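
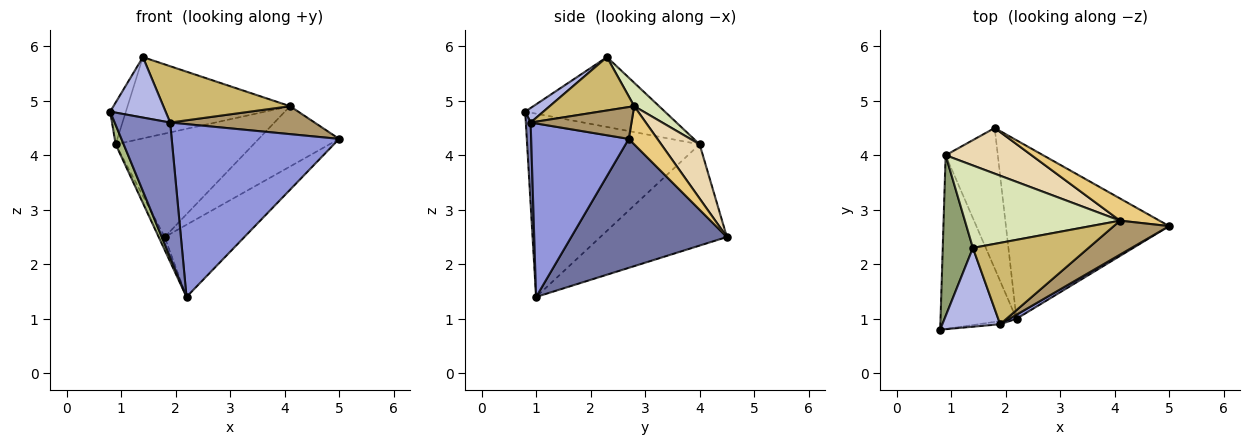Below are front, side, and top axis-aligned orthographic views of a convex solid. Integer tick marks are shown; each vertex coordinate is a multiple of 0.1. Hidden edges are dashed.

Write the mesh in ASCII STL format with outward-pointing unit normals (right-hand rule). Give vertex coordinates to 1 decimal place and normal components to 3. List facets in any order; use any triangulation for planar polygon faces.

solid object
 facet normal 0.591 0.303 -0.748
  outer loop
   vertex 2.2 1.0 1.4
   vertex 1.8 4.5 2.5
   vertex 5.0 2.7 4.3
  endloop
 endfacet
 facet normal 0.086 -0.996 -0.023
  outer loop
   vertex 1.9 0.9 4.6
   vertex 0.8 0.8 4.8
   vertex 2.2 1.0 1.4
  endloop
 endfacet
 facet normal 0.503 -0.864 0.020
  outer loop
   vertex 1.9 0.9 4.6
   vertex 2.2 1.0 1.4
   vertex 5.0 2.7 4.3
  endloop
 endfacet
 facet normal 0.196 -0.597 0.778
  outer loop
   vertex 1.9 0.9 4.6
   vertex 1.4 2.3 5.8
   vertex 0.8 0.8 4.8
  endloop
 endfacet
 facet normal -0.913 0.102 0.394
  outer loop
   vertex 0.9 4.0 4.2
   vertex 0.8 0.8 4.8
   vertex 1.4 2.3 5.8
  endloop
 endfacet
 facet normal -0.923 -0.043 -0.383
  outer loop
   vertex 0.9 4.0 4.2
   vertex 2.2 1.0 1.4
   vertex 0.8 0.8 4.8
  endloop
 endfacet
 facet normal -0.888 0.042 -0.458
  outer loop
   vertex 0.9 4.0 4.2
   vertex 1.8 4.5 2.5
   vertex 2.2 1.0 1.4
  endloop
 endfacet
 facet normal 0.107 0.698 0.708
  outer loop
   vertex 4.1 2.8 4.9
   vertex 0.9 4.0 4.2
   vertex 1.4 2.3 5.8
  endloop
 endfacet
 facet normal 0.406 -0.581 0.705
  outer loop
   vertex 4.1 2.8 4.9
   vertex 1.9 0.9 4.6
   vertex 5.0 2.7 4.3
  endloop
 endfacet
 facet normal 0.355 -0.532 0.769
  outer loop
   vertex 4.1 2.8 4.9
   vertex 1.4 2.3 5.8
   vertex 1.9 0.9 4.6
  endloop
 endfacet
 facet normal 0.317 0.890 0.327
  outer loop
   vertex 4.1 2.8 4.9
   vertex 5.0 2.7 4.3
   vertex 1.8 4.5 2.5
  endloop
 endfacet
 facet normal 0.247 0.887 0.391
  outer loop
   vertex 4.1 2.8 4.9
   vertex 1.8 4.5 2.5
   vertex 0.9 4.0 4.2
  endloop
 endfacet
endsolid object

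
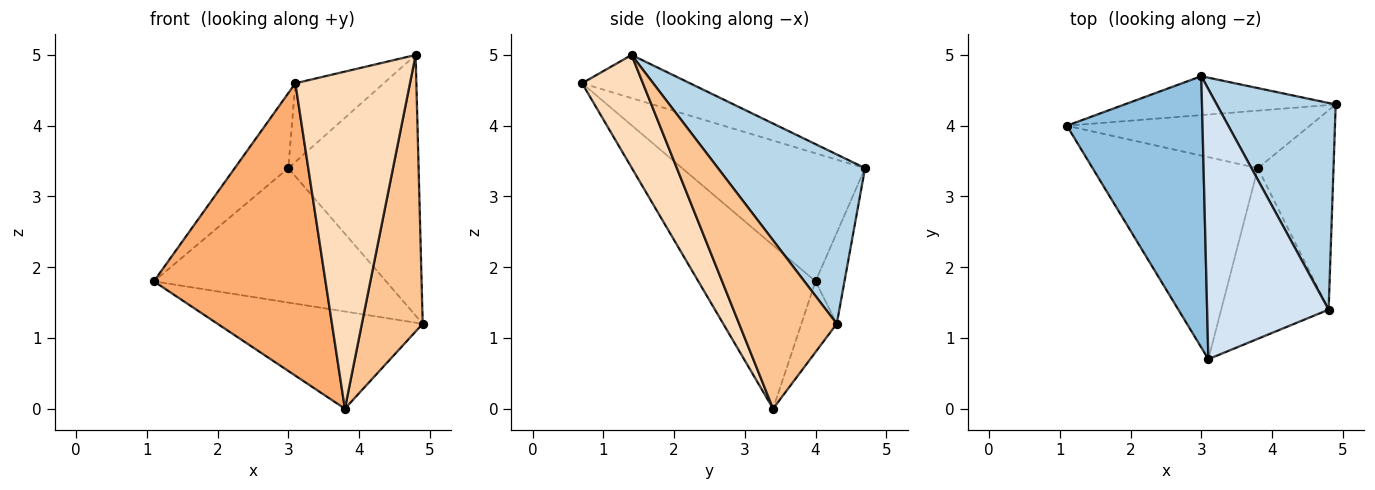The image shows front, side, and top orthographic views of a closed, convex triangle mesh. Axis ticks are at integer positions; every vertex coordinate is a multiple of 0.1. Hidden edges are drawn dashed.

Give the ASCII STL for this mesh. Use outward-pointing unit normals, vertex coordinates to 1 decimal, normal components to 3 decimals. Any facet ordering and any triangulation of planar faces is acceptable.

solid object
 facet normal -0.119 0.954 -0.276
  outer loop
   vertex 3.0 4.7 3.4
   vertex 4.9 4.3 1.2
   vertex 1.1 4.0 1.8
  endloop
 endfacet
 facet normal -0.673 0.197 0.713
  outer loop
   vertex 3.0 4.7 3.4
   vertex 1.1 4.0 1.8
   vertex 3.1 0.7 4.6
  endloop
 endfacet
 facet normal 0.662 0.587 0.465
  outer loop
   vertex 4.8 1.4 5.0
   vertex 4.9 4.3 1.2
   vertex 3.0 4.7 3.4
  endloop
 endfacet
 facet normal -0.323 0.265 0.909
  outer loop
   vertex 4.8 1.4 5.0
   vertex 3.0 4.7 3.4
   vertex 3.1 0.7 4.6
  endloop
 endfacet
 facet normal -0.147 0.851 -0.504
  outer loop
   vertex 3.8 3.4 0.0
   vertex 1.1 4.0 1.8
   vertex 4.9 4.3 1.2
  endloop
 endfacet
 facet normal -0.490 -0.717 -0.496
  outer loop
   vertex 3.8 3.4 0.0
   vertex 3.1 0.7 4.6
   vertex 1.1 4.0 1.8
  endloop
 endfacet
 facet normal 0.793 -0.494 -0.356
  outer loop
   vertex 3.8 3.4 0.0
   vertex 4.9 4.3 1.2
   vertex 4.8 1.4 5.0
  endloop
 endfacet
 facet normal 0.428 -0.806 -0.408
  outer loop
   vertex 3.8 3.4 0.0
   vertex 4.8 1.4 5.0
   vertex 3.1 0.7 4.6
  endloop
 endfacet
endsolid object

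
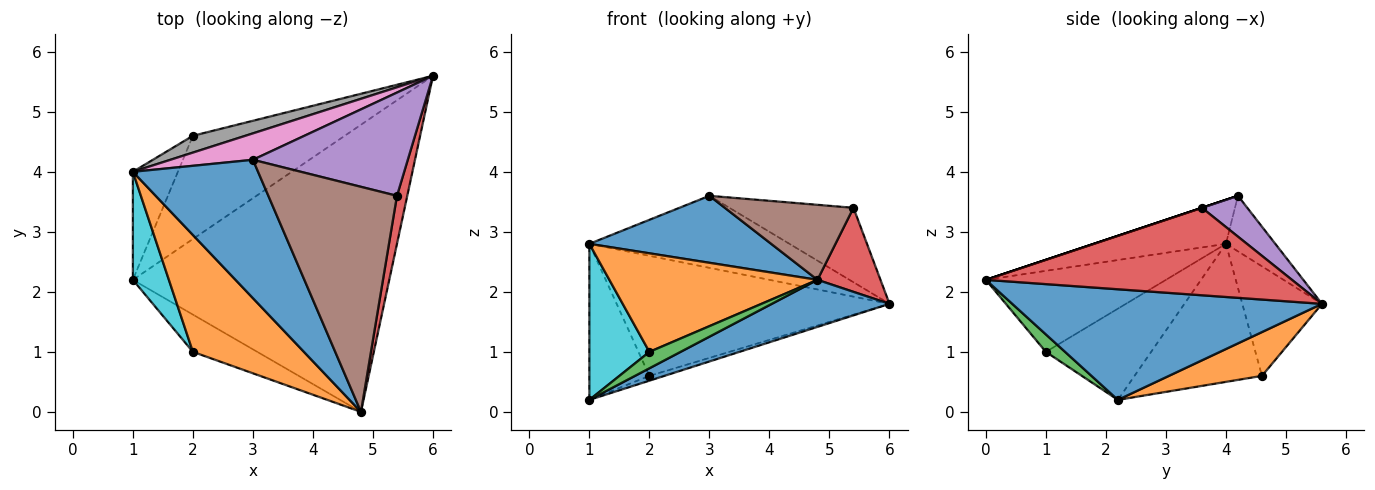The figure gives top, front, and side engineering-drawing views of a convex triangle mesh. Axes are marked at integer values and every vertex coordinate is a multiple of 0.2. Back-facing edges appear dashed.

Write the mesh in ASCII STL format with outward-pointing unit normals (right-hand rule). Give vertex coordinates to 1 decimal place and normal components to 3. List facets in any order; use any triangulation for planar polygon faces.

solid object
 facet normal 0.392 -0.149 -0.908
  outer loop
   vertex 4.8 0.0 2.2
   vertex 1.0 2.2 0.2
   vertex 6.0 5.6 1.8
  endloop
 endfacet
 facet normal 0.277 0.045 -0.960
  outer loop
   vertex 2.0 4.6 0.6
   vertex 6.0 5.6 1.8
   vertex 1.0 2.2 0.2
  endloop
 endfacet
 facet normal 0.241 -0.391 -0.888
  outer loop
   vertex 2.0 1.0 1.0
   vertex 1.0 2.2 0.2
   vertex 4.8 0.0 2.2
  endloop
 endfacet
 facet normal 0.973 -0.200 0.114
  outer loop
   vertex 5.4 3.6 3.4
   vertex 4.8 0.0 2.2
   vertex 6.0 5.6 1.8
  endloop
 endfacet
 facet normal 0.209 0.572 0.793
  outer loop
   vertex 5.4 3.6 3.4
   vertex 6.0 5.6 1.8
   vertex 3.0 4.2 3.6
  endloop
 endfacet
 facet normal 0.000 -0.316 0.949
  outer loop
   vertex 5.4 3.6 3.4
   vertex 3.0 4.2 3.6
   vertex 4.8 0.0 2.2
  endloop
 endfacet
 facet normal -0.226 0.915 0.335
  outer loop
   vertex 1.0 4.0 2.8
   vertex 3.0 4.2 3.6
   vertex 6.0 5.6 1.8
  endloop
 endfacet
 facet normal -0.278 0.951 0.133
  outer loop
   vertex 1.0 4.0 2.8
   vertex 6.0 5.6 1.8
   vertex 2.0 4.6 0.6
  endloop
 endfacet
 facet normal -0.868 0.409 -0.283
  outer loop
   vertex 1.0 4.0 2.8
   vertex 2.0 4.6 0.6
   vertex 1.0 2.2 0.2
  endloop
 endfacet
 facet normal -0.822 -0.469 0.324
  outer loop
   vertex 1.0 4.0 2.8
   vertex 1.0 2.2 0.2
   vertex 2.0 1.0 1.0
  endloop
 endfacet
 facet normal -0.302 -0.415 0.858
  outer loop
   vertex 1.0 4.0 2.8
   vertex 4.8 0.0 2.2
   vertex 3.0 4.2 3.6
  endloop
 endfacet
 facet normal -0.487 -0.563 0.668
  outer loop
   vertex 1.0 4.0 2.8
   vertex 2.0 1.0 1.0
   vertex 4.8 0.0 2.2
  endloop
 endfacet
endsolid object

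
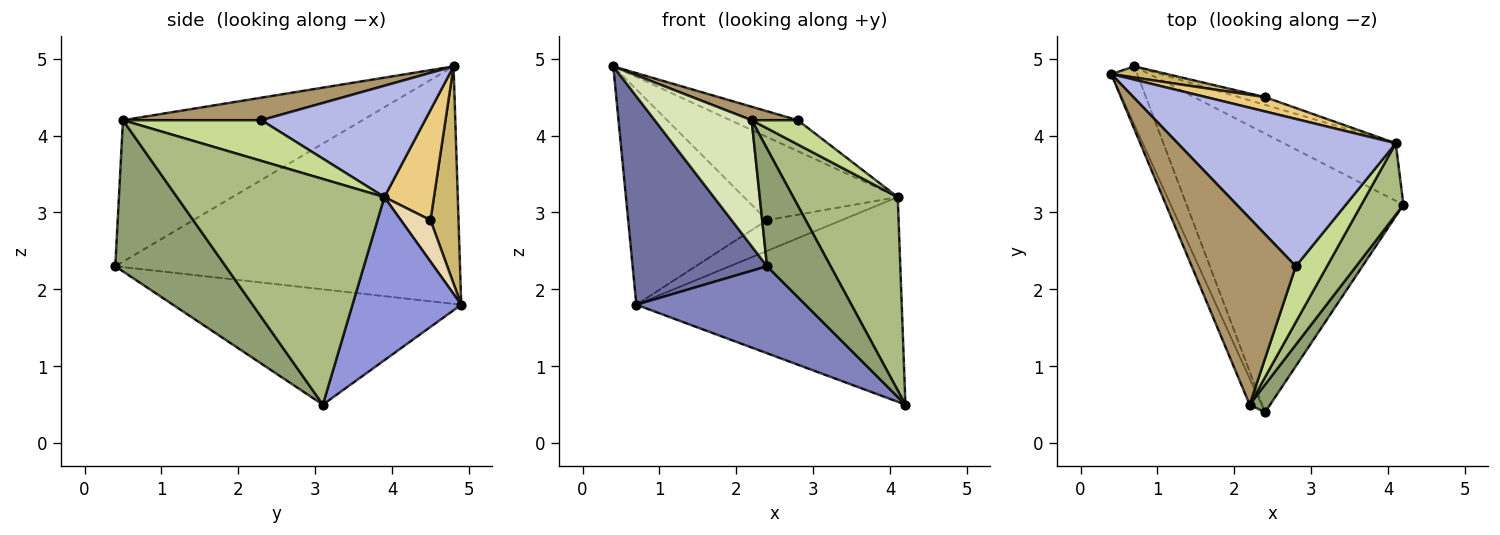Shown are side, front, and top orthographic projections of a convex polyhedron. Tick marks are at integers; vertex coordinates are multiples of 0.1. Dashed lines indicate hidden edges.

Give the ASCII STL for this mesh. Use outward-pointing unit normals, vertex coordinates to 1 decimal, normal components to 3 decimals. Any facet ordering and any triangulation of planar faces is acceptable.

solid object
 facet normal -0.927 -0.361 -0.101
  outer loop
   vertex 0.7 4.9 1.8
   vertex 2.4 0.4 2.3
   vertex 0.4 4.8 4.9
  endloop
 endfacet
 facet normal -0.453 -0.266 -0.851
  outer loop
   vertex 0.7 4.9 1.8
   vertex 4.2 3.1 0.5
   vertex 2.4 0.4 2.3
  endloop
 endfacet
 facet normal 0.367 0.895 -0.252
  outer loop
   vertex 4.1 3.9 3.2
   vertex 4.2 3.1 0.5
   vertex 0.7 4.9 1.8
  endloop
 endfacet
 facet normal 0.447 0.184 0.875
  outer loop
   vertex 2.8 2.3 4.2
   vertex 4.1 3.9 3.2
   vertex 0.4 4.8 4.9
  endloop
 endfacet
 facet normal 0.861 -0.496 0.117
  outer loop
   vertex 2.2 0.5 4.2
   vertex 2.4 0.4 2.3
   vertex 4.2 3.1 0.5
  endloop
 endfacet
 facet normal 0.881 -0.444 0.164
  outer loop
   vertex 2.2 0.5 4.2
   vertex 4.2 3.1 0.5
   vertex 4.1 3.9 3.2
  endloop
 endfacet
 facet normal 0.767 -0.256 0.588
  outer loop
   vertex 2.2 0.5 4.2
   vertex 4.1 3.9 3.2
   vertex 2.8 2.3 4.2
  endloop
 endfacet
 facet normal -0.924 -0.374 -0.078
  outer loop
   vertex 2.2 0.5 4.2
   vertex 0.4 4.8 4.9
   vertex 2.4 0.4 2.3
  endloop
 endfacet
 facet normal 0.211 -0.070 0.975
  outer loop
   vertex 2.2 0.5 4.2
   vertex 2.8 2.3 4.2
   vertex 0.4 4.8 4.9
  endloop
 endfacet
 facet normal 0.198 0.979 0.051
  outer loop
   vertex 2.4 4.5 2.9
   vertex 0.7 4.9 1.8
   vertex 0.4 4.8 4.9
  endloop
 endfacet
 facet normal 0.303 0.939 0.162
  outer loop
   vertex 2.4 4.5 2.9
   vertex 0.4 4.8 4.9
   vertex 4.1 3.9 3.2
  endloop
 endfacet
 facet normal 0.359 0.905 -0.226
  outer loop
   vertex 2.4 4.5 2.9
   vertex 4.1 3.9 3.2
   vertex 0.7 4.9 1.8
  endloop
 endfacet
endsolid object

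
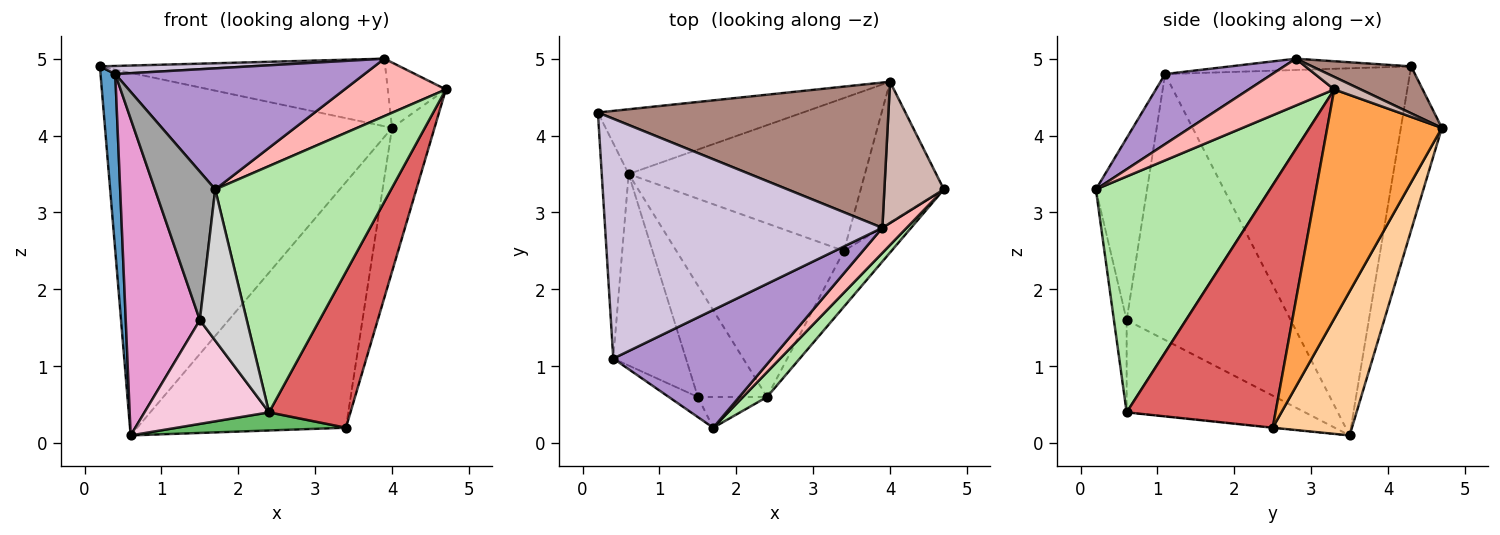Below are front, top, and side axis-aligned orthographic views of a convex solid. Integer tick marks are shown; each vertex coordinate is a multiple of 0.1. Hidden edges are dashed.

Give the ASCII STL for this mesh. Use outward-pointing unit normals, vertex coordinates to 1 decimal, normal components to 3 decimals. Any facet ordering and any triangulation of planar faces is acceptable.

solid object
 facet normal -0.996 -0.060 -0.073
  outer loop
   vertex 0.4 1.1 4.8
   vertex 0.2 4.3 4.9
   vertex 0.6 3.5 0.1
  endloop
 endfacet
 facet normal -0.139 0.975 -0.174
  outer loop
   vertex 4.0 4.7 4.1
   vertex 0.6 3.5 0.1
   vertex 0.2 4.3 4.9
  endloop
 endfacet
 facet normal 0.888 0.329 -0.322
  outer loop
   vertex 4.0 4.7 4.1
   vertex 4.7 3.3 4.6
   vertex 3.4 2.5 0.2
  endloop
 endfacet
 facet normal 0.307 0.808 -0.503
  outer loop
   vertex 4.0 4.7 4.1
   vertex 3.4 2.5 0.2
   vertex 0.6 3.5 0.1
  endloop
 endfacet
 facet normal -0.002 -0.104 -0.995
  outer loop
   vertex 2.4 0.6 0.4
   vertex 0.6 3.5 0.1
   vertex 3.4 2.5 0.2
  endloop
 endfacet
 facet normal 0.702 -0.709 0.072
  outer loop
   vertex 2.4 0.6 0.4
   vertex 4.7 3.3 4.6
   vertex 1.7 0.2 3.3
  endloop
 endfacet
 facet normal 0.865 -0.473 -0.169
  outer loop
   vertex 2.4 0.6 0.4
   vertex 3.4 2.5 0.2
   vertex 4.7 3.3 4.6
  endloop
 endfacet
 facet normal 0.612 -0.725 0.317
  outer loop
   vertex 3.9 2.8 5.0
   vertex 1.7 0.2 3.3
   vertex 4.7 3.3 4.6
  endloop
 endfacet
 facet normal 0.295 -0.685 0.666
  outer loop
   vertex 3.9 2.8 5.0
   vertex 0.4 1.1 4.8
   vertex 1.7 0.2 3.3
  endloop
 endfacet
 facet normal -0.041 -0.034 0.999
  outer loop
   vertex 3.9 2.8 5.0
   vertex 0.2 4.3 4.9
   vertex 0.4 1.1 4.8
  endloop
 endfacet
 facet normal 0.145 0.417 0.897
  outer loop
   vertex 3.9 2.8 5.0
   vertex 4.0 4.7 4.1
   vertex 0.2 4.3 4.9
  endloop
 endfacet
 facet normal 0.188 0.412 0.891
  outer loop
   vertex 3.9 2.8 5.0
   vertex 4.7 3.3 4.6
   vertex 4.0 4.7 4.1
  endloop
 endfacet
 facet normal -0.884 -0.399 -0.242
  outer loop
   vertex 1.5 0.6 1.6
   vertex 0.4 1.1 4.8
   vertex 0.6 3.5 0.1
  endloop
 endfacet
 facet normal -0.698 -0.488 -0.524
  outer loop
   vertex 1.5 0.6 1.6
   vertex 0.6 3.5 0.1
   vertex 2.4 0.6 0.4
  endloop
 endfacet
 facet normal -0.644 -0.758 -0.103
  outer loop
   vertex 1.5 0.6 1.6
   vertex 1.7 0.2 3.3
   vertex 0.4 1.1 4.8
  endloop
 endfacet
 facet normal -0.257 -0.947 -0.193
  outer loop
   vertex 1.5 0.6 1.6
   vertex 2.4 0.6 0.4
   vertex 1.7 0.2 3.3
  endloop
 endfacet
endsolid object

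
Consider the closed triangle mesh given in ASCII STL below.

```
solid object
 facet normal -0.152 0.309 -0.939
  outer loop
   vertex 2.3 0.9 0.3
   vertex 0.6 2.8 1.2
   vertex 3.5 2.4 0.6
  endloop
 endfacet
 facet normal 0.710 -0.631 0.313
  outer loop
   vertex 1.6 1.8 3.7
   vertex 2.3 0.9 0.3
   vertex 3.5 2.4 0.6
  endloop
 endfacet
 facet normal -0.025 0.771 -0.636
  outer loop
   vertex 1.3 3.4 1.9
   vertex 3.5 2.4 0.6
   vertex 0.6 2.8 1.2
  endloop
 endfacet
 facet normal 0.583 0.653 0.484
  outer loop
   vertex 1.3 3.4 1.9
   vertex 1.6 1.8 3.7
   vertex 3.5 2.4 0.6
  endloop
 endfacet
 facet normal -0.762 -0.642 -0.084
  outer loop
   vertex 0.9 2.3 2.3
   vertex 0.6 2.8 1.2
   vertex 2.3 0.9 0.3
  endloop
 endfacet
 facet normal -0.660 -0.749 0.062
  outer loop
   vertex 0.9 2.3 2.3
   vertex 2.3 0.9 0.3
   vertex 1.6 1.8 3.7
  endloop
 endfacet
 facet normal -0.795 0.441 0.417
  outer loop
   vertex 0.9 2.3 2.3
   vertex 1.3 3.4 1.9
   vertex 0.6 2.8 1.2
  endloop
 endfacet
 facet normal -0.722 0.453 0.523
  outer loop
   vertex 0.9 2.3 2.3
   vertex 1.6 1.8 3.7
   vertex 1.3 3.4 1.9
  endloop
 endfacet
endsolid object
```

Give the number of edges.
12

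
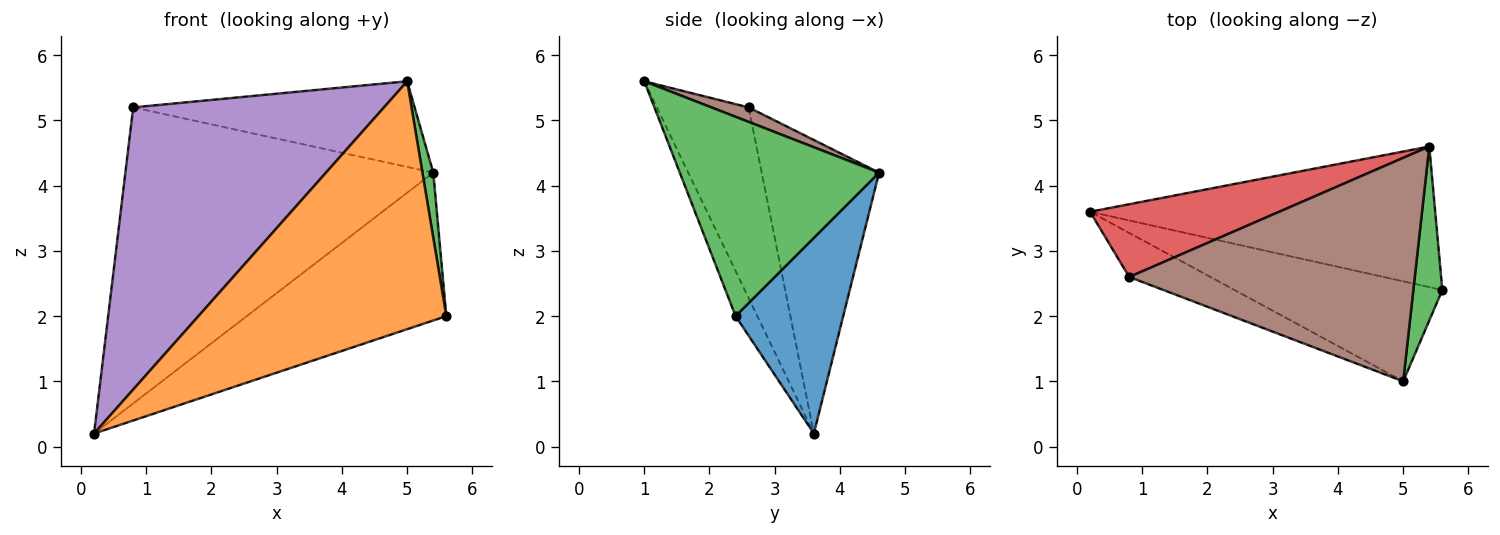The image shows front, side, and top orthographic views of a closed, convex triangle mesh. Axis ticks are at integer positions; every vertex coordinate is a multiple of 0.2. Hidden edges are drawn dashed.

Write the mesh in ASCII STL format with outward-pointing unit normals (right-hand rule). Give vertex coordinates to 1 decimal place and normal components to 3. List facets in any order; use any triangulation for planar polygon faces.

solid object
 facet normal 0.364 0.675 -0.642
  outer loop
   vertex 5.4 4.6 4.2
   vertex 5.6 2.4 2.0
   vertex 0.2 3.6 0.2
  endloop
 endfacet
 facet normal -0.081 -0.924 -0.373
  outer loop
   vertex 5.0 1.0 5.6
   vertex 0.2 3.6 0.2
   vertex 5.6 2.4 2.0
  endloop
 endfacet
 facet normal 0.988 -0.054 0.144
  outer loop
   vertex 5.0 1.0 5.6
   vertex 5.6 2.4 2.0
   vertex 5.4 4.6 4.2
  endloop
 endfacet
 facet normal -0.347 0.911 0.224
  outer loop
   vertex 0.8 2.6 5.2
   vertex 5.4 4.6 4.2
   vertex 0.2 3.6 0.2
  endloop
 endfacet
 facet normal -0.340 -0.929 -0.145
  outer loop
   vertex 0.8 2.6 5.2
   vertex 0.2 3.6 0.2
   vertex 5.0 1.0 5.6
  endloop
 endfacet
 facet normal 0.047 0.357 0.933
  outer loop
   vertex 0.8 2.6 5.2
   vertex 5.0 1.0 5.6
   vertex 5.4 4.6 4.2
  endloop
 endfacet
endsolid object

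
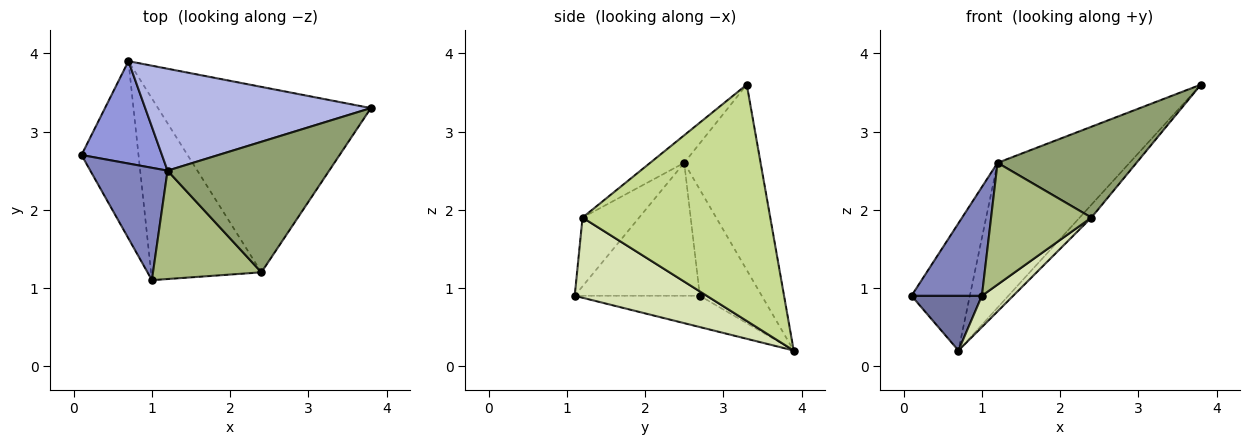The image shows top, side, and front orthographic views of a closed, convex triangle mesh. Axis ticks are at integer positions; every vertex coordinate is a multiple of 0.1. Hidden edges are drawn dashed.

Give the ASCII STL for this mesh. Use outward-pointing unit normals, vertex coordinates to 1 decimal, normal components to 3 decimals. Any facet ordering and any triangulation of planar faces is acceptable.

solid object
 facet normal -0.465 -0.261 -0.846
  outer loop
   vertex 0.7 3.9 0.2
   vertex 1.0 1.1 0.9
   vertex 0.1 2.7 0.9
  endloop
 endfacet
 facet normal -0.778 -0.437 0.452
  outer loop
   vertex 1.2 2.5 2.6
   vertex 0.1 2.7 0.9
   vertex 1.0 1.1 0.9
  endloop
 endfacet
 facet normal -0.637 0.600 0.483
  outer loop
   vertex 1.2 2.5 2.6
   vertex 0.7 3.9 0.2
   vertex 0.1 2.7 0.9
  endloop
 endfacet
 facet normal -0.428 0.739 0.520
  outer loop
   vertex 1.2 2.5 2.6
   vertex 3.8 3.3 3.6
   vertex 0.7 3.9 0.2
  endloop
 endfacet
 facet normal -0.139 -0.566 0.813
  outer loop
   vertex 2.4 1.2 1.9
   vertex 3.8 3.3 3.6
   vertex 1.2 2.5 2.6
  endloop
 endfacet
 facet normal -0.388 -0.688 0.613
  outer loop
   vertex 2.4 1.2 1.9
   vertex 1.2 2.5 2.6
   vertex 1.0 1.1 0.9
  endloop
 endfacet
 facet normal 0.742 0.046 -0.669
  outer loop
   vertex 2.4 1.2 1.9
   vertex 0.7 3.9 0.2
   vertex 3.8 3.3 3.6
  endloop
 endfacet
 facet normal 0.582 -0.138 -0.801
  outer loop
   vertex 2.4 1.2 1.9
   vertex 1.0 1.1 0.9
   vertex 0.7 3.9 0.2
  endloop
 endfacet
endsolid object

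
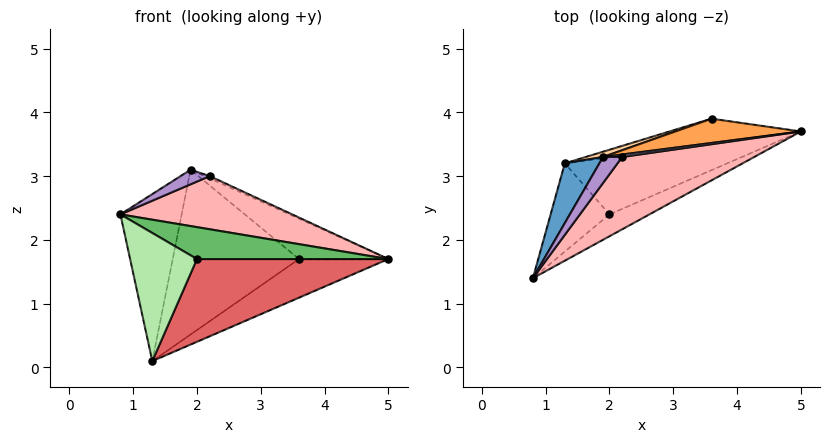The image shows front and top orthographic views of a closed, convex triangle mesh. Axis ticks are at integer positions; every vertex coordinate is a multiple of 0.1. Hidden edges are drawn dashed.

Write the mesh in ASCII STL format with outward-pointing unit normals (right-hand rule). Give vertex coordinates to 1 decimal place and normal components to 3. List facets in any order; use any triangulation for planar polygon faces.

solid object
 facet normal -0.879 0.449 0.161
  outer loop
   vertex 1.9 3.3 3.1
   vertex 1.3 3.2 0.1
   vertex 0.8 1.4 2.4
  endloop
 endfacet
 facet normal 0.119 0.835 -0.537
  outer loop
   vertex 3.6 3.9 1.7
   vertex 5.0 3.7 1.7
   vertex 1.3 3.2 0.1
  endloop
 endfacet
 facet normal 0.121 0.850 0.512
  outer loop
   vertex 3.6 3.9 1.7
   vertex 1.9 3.3 3.1
   vertex 5.0 3.7 1.7
  endloop
 endfacet
 facet normal -0.310 0.950 0.030
  outer loop
   vertex 3.6 3.9 1.7
   vertex 1.3 3.2 0.1
   vertex 1.9 3.3 3.1
  endloop
 endfacet
 facet normal 0.337 -0.777 -0.533
  outer loop
   vertex 2.0 2.4 1.7
   vertex 5.0 3.7 1.7
   vertex 0.8 1.4 2.4
  endloop
 endfacet
 facet normal 0.335 -0.776 -0.535
  outer loop
   vertex 2.0 2.4 1.7
   vertex 0.8 1.4 2.4
   vertex 1.3 3.2 0.1
  endloop
 endfacet
 facet normal 0.336 -0.775 -0.535
  outer loop
   vertex 2.0 2.4 1.7
   vertex 1.3 3.2 0.1
   vertex 5.0 3.7 1.7
  endloop
 endfacet
 facet normal 0.417 -0.538 0.732
  outer loop
   vertex 2.2 3.3 3.0
   vertex 0.8 1.4 2.4
   vertex 5.0 3.7 1.7
  endloop
 endfacet
 facet normal 0.279 -0.470 0.837
  outer loop
   vertex 2.2 3.3 3.0
   vertex 1.9 3.3 3.1
   vertex 0.8 1.4 2.4
  endloop
 endfacet
 facet normal 0.239 0.656 0.716
  outer loop
   vertex 2.2 3.3 3.0
   vertex 5.0 3.7 1.7
   vertex 1.9 3.3 3.1
  endloop
 endfacet
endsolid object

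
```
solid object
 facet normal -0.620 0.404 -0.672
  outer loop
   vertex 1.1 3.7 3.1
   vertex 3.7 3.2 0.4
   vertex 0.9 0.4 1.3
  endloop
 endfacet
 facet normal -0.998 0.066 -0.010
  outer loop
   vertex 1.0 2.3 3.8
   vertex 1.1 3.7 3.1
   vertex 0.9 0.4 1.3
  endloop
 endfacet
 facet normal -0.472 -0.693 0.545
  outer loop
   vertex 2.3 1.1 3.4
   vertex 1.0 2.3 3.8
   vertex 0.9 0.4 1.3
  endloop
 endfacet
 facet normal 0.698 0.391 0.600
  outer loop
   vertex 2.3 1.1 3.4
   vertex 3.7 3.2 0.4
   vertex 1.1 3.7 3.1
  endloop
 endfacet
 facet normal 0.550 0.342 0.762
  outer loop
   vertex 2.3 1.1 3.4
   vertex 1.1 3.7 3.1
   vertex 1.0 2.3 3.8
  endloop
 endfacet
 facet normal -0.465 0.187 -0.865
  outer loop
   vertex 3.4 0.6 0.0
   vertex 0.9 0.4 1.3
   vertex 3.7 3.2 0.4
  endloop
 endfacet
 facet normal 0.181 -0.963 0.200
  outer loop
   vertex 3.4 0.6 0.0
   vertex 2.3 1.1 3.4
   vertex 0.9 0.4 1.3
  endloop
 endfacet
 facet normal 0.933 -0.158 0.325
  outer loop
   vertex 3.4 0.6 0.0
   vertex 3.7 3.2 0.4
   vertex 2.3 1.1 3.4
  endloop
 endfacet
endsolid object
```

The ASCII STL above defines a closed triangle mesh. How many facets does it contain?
8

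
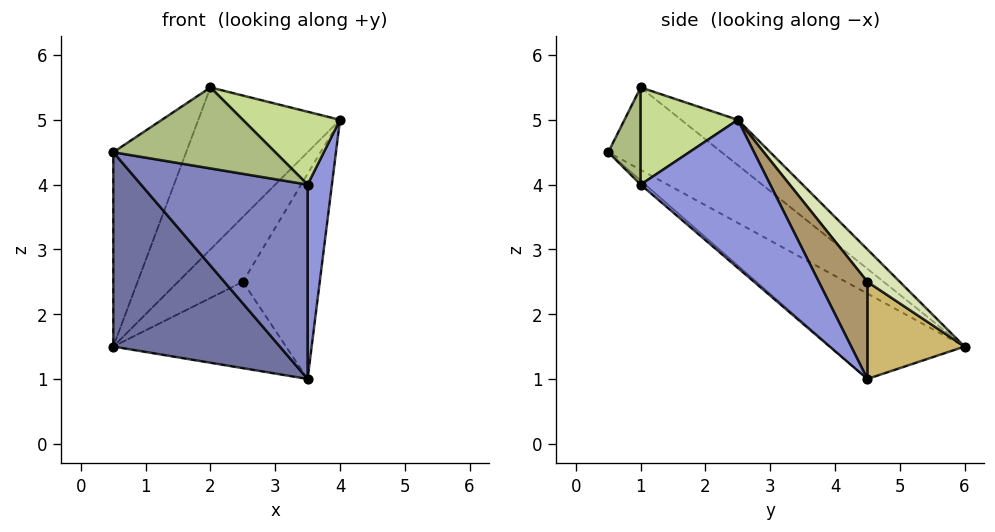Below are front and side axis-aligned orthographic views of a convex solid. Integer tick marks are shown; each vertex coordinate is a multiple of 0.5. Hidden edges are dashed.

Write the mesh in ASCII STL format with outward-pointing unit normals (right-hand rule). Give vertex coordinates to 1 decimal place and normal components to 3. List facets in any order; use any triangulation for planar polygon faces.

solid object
 facet normal -0.360 -0.447 -0.819
  outer loop
   vertex 3.5 4.5 1.0
   vertex 0.5 0.5 4.5
   vertex 0.5 6.0 1.5
  endloop
 endfacet
 facet normal -0.018 -0.651 -0.759
  outer loop
   vertex 3.5 1.0 4.0
   vertex 0.5 0.5 4.5
   vertex 3.5 4.5 1.0
  endloop
 endfacet
 facet normal 0.961 -0.180 -0.210
  outer loop
   vertex 3.5 1.0 4.0
   vertex 3.5 4.5 1.0
   vertex 4.0 2.5 5.0
  endloop
 endfacet
 facet normal -0.597 0.384 0.704
  outer loop
   vertex 2.0 1.0 5.5
   vertex 0.5 6.0 1.5
   vertex 0.5 0.5 4.5
  endloop
 endfacet
 facet normal -0.226 0.566 0.793
  outer loop
   vertex 2.0 1.0 5.5
   vertex 4.0 2.5 5.0
   vertex 0.5 6.0 1.5
  endloop
 endfacet
 facet normal 0.192 -0.962 0.192
  outer loop
   vertex 2.0 1.0 5.5
   vertex 0.5 0.5 4.5
   vertex 3.5 1.0 4.0
  endloop
 endfacet
 facet normal 0.577 -0.577 0.577
  outer loop
   vertex 2.0 1.0 5.5
   vertex 3.5 1.0 4.0
   vertex 4.0 2.5 5.0
  endloop
 endfacet
 facet normal 0.408 0.816 0.408
  outer loop
   vertex 2.5 4.5 2.5
   vertex 0.5 6.0 1.5
   vertex 4.0 2.5 5.0
  endloop
 endfacet
 facet normal 0.503 0.797 0.335
  outer loop
   vertex 2.5 4.5 2.5
   vertex 4.0 2.5 5.0
   vertex 3.5 4.5 1.0
  endloop
 endfacet
 facet normal 0.466 0.828 0.311
  outer loop
   vertex 2.5 4.5 2.5
   vertex 3.5 4.5 1.0
   vertex 0.5 6.0 1.5
  endloop
 endfacet
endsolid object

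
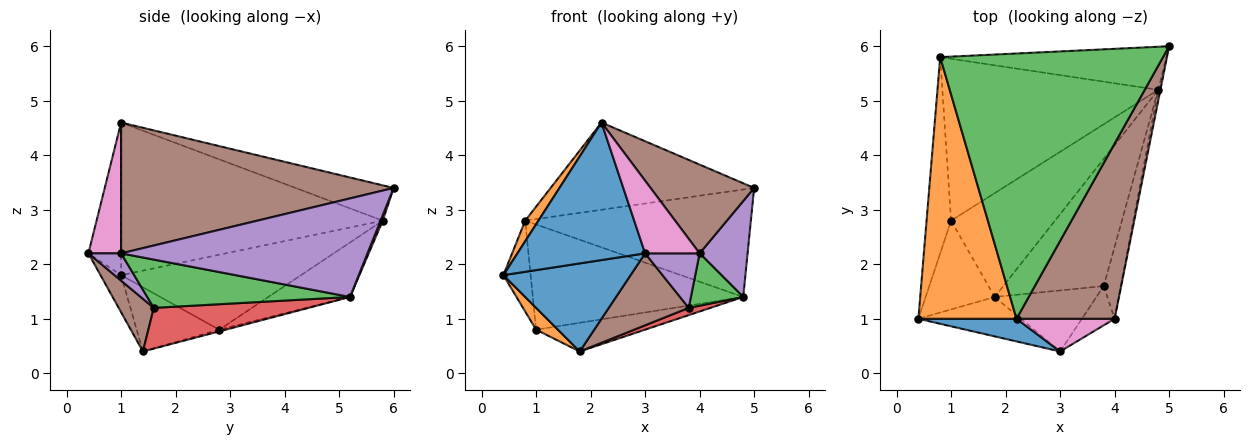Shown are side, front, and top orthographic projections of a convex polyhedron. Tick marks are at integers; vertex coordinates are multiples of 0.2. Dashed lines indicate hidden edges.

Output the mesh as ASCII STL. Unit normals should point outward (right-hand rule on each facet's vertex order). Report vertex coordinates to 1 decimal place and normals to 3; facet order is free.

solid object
 facet normal -0.245 -0.957 0.157
  outer loop
   vertex 2.2 1.0 4.6
   vertex 0.4 1.0 1.8
   vertex 3.0 0.4 2.2
  endloop
 endfacet
 facet normal -0.840 -0.043 0.540
  outer loop
   vertex 0.8 5.8 2.8
   vertex 0.4 1.0 1.8
   vertex 2.2 1.0 4.6
  endloop
 endfacet
 facet normal -0.149 0.309 0.939
  outer loop
   vertex 0.8 5.8 2.8
   vertex 2.2 1.0 4.6
   vertex 5.0 6.0 3.4
  endloop
 endfacet
 facet normal 0.009 0.928 -0.372
  outer loop
   vertex 4.8 5.2 1.4
   vertex 0.8 5.8 2.8
   vertex 5.0 6.0 3.4
  endloop
 endfacet
 facet normal 0.981 -0.191 -0.022
  outer loop
   vertex 4.0 1.0 2.2
   vertex 4.8 5.2 1.4
   vertex 5.0 6.0 3.4
  endloop
 endfacet
 facet normal 0.765 -0.291 0.574
  outer loop
   vertex 4.0 1.0 2.2
   vertex 5.0 6.0 3.4
   vertex 2.2 1.0 4.6
  endloop
 endfacet
 facet normal 0.480 -0.800 0.360
  outer loop
   vertex 4.0 1.0 2.2
   vertex 2.2 1.0 4.6
   vertex 3.0 0.4 2.2
  endloop
 endfacet
 facet normal -0.941 0.143 -0.308
  outer loop
   vertex 1.0 2.8 0.8
   vertex 0.4 1.0 1.8
   vertex 0.8 5.8 2.8
  endloop
 endfacet
 facet normal -0.207 0.533 -0.820
  outer loop
   vertex 1.0 2.8 0.8
   vertex 0.8 5.8 2.8
   vertex 4.8 5.2 1.4
  endloop
 endfacet
 facet normal -0.016 0.266 -0.964
  outer loop
   vertex 1.8 1.4 0.4
   vertex 1.0 2.8 0.8
   vertex 4.8 5.2 1.4
  endloop
 endfacet
 facet normal -0.146 -0.903 -0.404
  outer loop
   vertex 1.8 1.4 0.4
   vertex 3.0 0.4 2.2
   vertex 0.4 1.0 1.8
  endloop
 endfacet
 facet normal -0.670 -0.177 -0.721
  outer loop
   vertex 1.8 1.4 0.4
   vertex 0.4 1.0 1.8
   vertex 1.0 2.8 0.8
  endloop
 endfacet
 facet normal 0.916 -0.236 -0.325
  outer loop
   vertex 3.8 1.6 1.2
   vertex 4.8 5.2 1.4
   vertex 4.0 1.0 2.2
  endloop
 endfacet
 facet normal 0.375 -0.053 -0.925
  outer loop
   vertex 3.8 1.6 1.2
   vertex 1.8 1.4 0.4
   vertex 4.8 5.2 1.4
  endloop
 endfacet
 facet normal 0.438 -0.730 -0.525
  outer loop
   vertex 3.8 1.6 1.2
   vertex 4.0 1.0 2.2
   vertex 3.0 0.4 2.2
  endloop
 endfacet
 facet normal 0.318 -0.723 -0.613
  outer loop
   vertex 3.8 1.6 1.2
   vertex 3.0 0.4 2.2
   vertex 1.8 1.4 0.4
  endloop
 endfacet
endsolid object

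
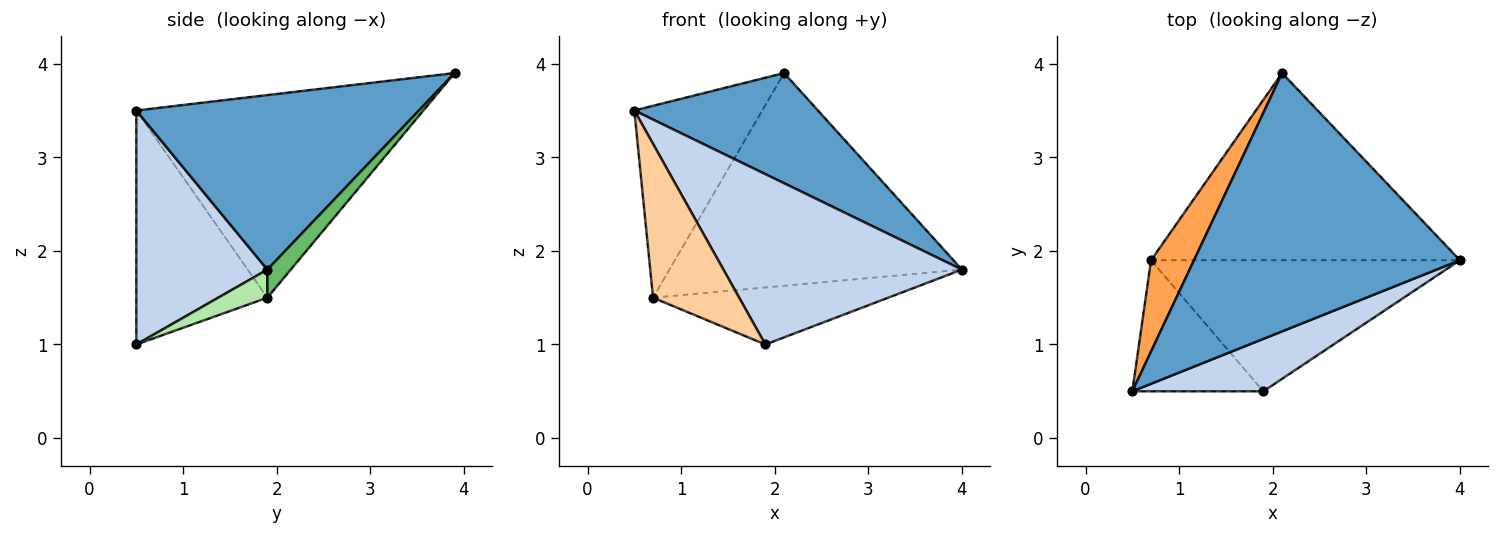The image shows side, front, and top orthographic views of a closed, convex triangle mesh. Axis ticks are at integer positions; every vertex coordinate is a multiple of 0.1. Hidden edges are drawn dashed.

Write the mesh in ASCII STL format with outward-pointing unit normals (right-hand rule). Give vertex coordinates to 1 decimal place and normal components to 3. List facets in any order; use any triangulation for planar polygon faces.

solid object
 facet normal 0.517 -0.336 0.787
  outer loop
   vertex 2.1 3.9 3.9
   vertex 0.5 0.5 3.5
   vertex 4.0 1.9 1.8
  endloop
 endfacet
 facet normal 0.465 -0.846 0.260
  outer loop
   vertex 1.9 0.5 1.0
   vertex 4.0 1.9 1.8
   vertex 0.5 0.5 3.5
  endloop
 endfacet
 facet normal -0.897 0.400 0.190
  outer loop
   vertex 0.7 1.9 1.5
   vertex 0.5 0.5 3.5
   vertex 2.1 3.9 3.9
  endloop
 endfacet
 facet normal -0.757 -0.497 -0.424
  outer loop
   vertex 0.7 1.9 1.5
   vertex 1.9 0.5 1.0
   vertex 0.5 0.5 3.5
  endloop
 endfacet
 facet normal 0.060 0.749 -0.659
  outer loop
   vertex 0.7 1.9 1.5
   vertex 2.1 3.9 3.9
   vertex 4.0 1.9 1.8
  endloop
 endfacet
 facet normal 0.083 0.398 -0.914
  outer loop
   vertex 0.7 1.9 1.5
   vertex 4.0 1.9 1.8
   vertex 1.9 0.5 1.0
  endloop
 endfacet
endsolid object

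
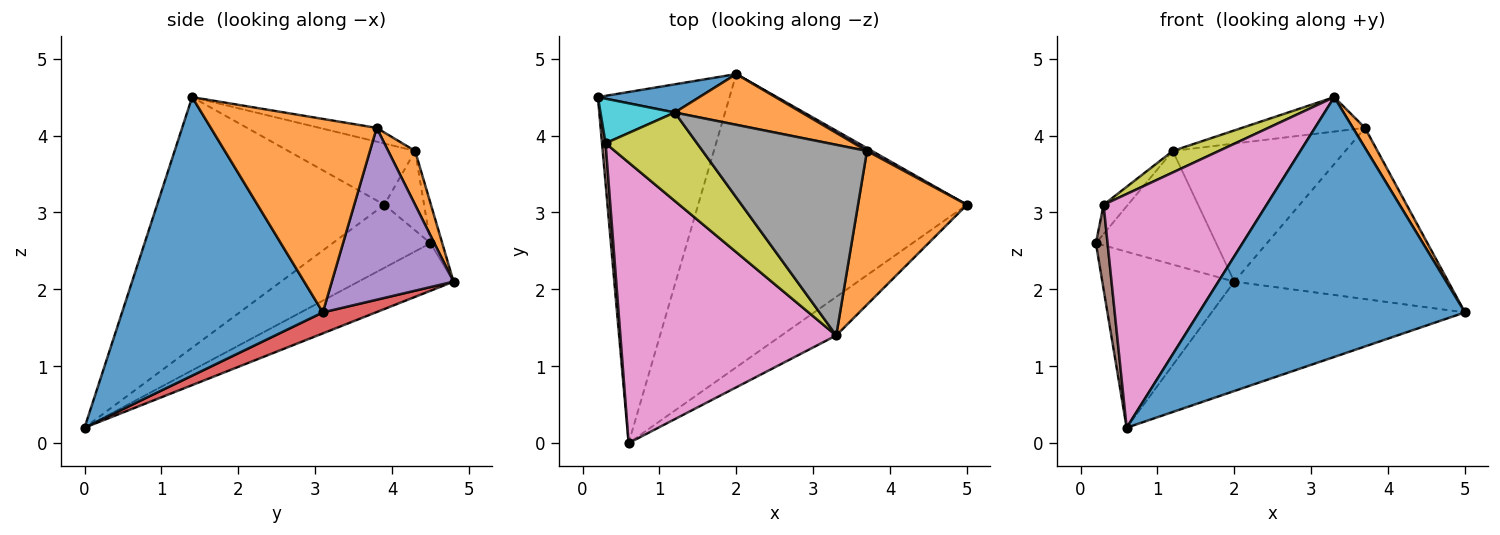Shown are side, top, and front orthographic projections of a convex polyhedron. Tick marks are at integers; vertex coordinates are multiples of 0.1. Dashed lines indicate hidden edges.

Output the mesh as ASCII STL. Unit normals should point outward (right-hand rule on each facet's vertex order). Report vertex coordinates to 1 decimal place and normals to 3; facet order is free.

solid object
 facet normal 0.598 -0.792 -0.118
  outer loop
   vertex 3.3 1.4 4.5
   vertex 0.6 0.0 0.2
   vertex 5.0 3.1 1.7
  endloop
 endfacet
 facet normal 0.870 -0.063 0.490
  outer loop
   vertex 3.7 3.8 4.1
   vertex 3.3 1.4 4.5
   vertex 5.0 3.1 1.7
  endloop
 endfacet
 facet normal -0.307 0.426 -0.851
  outer loop
   vertex 2.0 4.8 2.1
   vertex 0.6 0.0 0.2
   vertex 0.2 4.5 2.6
  endloop
 endfacet
 facet normal 0.073 0.349 -0.934
  outer loop
   vertex 2.0 4.8 2.1
   vertex 5.0 3.1 1.7
   vertex 0.6 0.0 0.2
  endloop
 endfacet
 facet normal 0.494 0.869 0.014
  outer loop
   vertex 2.0 4.8 2.1
   vertex 3.7 3.8 4.1
   vertex 5.0 3.1 1.7
  endloop
 endfacet
 facet normal -0.991 -0.118 0.056
  outer loop
   vertex 0.3 3.9 3.1
   vertex 0.2 4.5 2.6
   vertex 0.6 0.0 0.2
  endloop
 endfacet
 facet normal -0.666 -0.478 0.573
  outer loop
   vertex 0.3 3.9 3.1
   vertex 0.6 0.0 0.2
   vertex 3.3 1.4 4.5
  endloop
 endfacet
 facet normal -0.082 0.177 0.981
  outer loop
   vertex 1.2 4.3 3.8
   vertex 3.3 1.4 4.5
   vertex 3.7 3.8 4.1
  endloop
 endfacet
 facet normal -0.545 -0.198 0.814
  outer loop
   vertex 1.2 4.3 3.8
   vertex 0.3 3.9 3.1
   vertex 3.3 1.4 4.5
  endloop
 endfacet
 facet normal -0.667 0.409 0.624
  outer loop
   vertex 1.2 4.3 3.8
   vertex 0.2 4.5 2.6
   vertex 0.3 3.9 3.1
  endloop
 endfacet
 facet normal -0.094 0.966 0.240
  outer loop
   vertex 1.2 4.3 3.8
   vertex 2.0 4.8 2.1
   vertex 0.2 4.5 2.6
  endloop
 endfacet
 facet normal 0.145 0.929 0.341
  outer loop
   vertex 1.2 4.3 3.8
   vertex 3.7 3.8 4.1
   vertex 2.0 4.8 2.1
  endloop
 endfacet
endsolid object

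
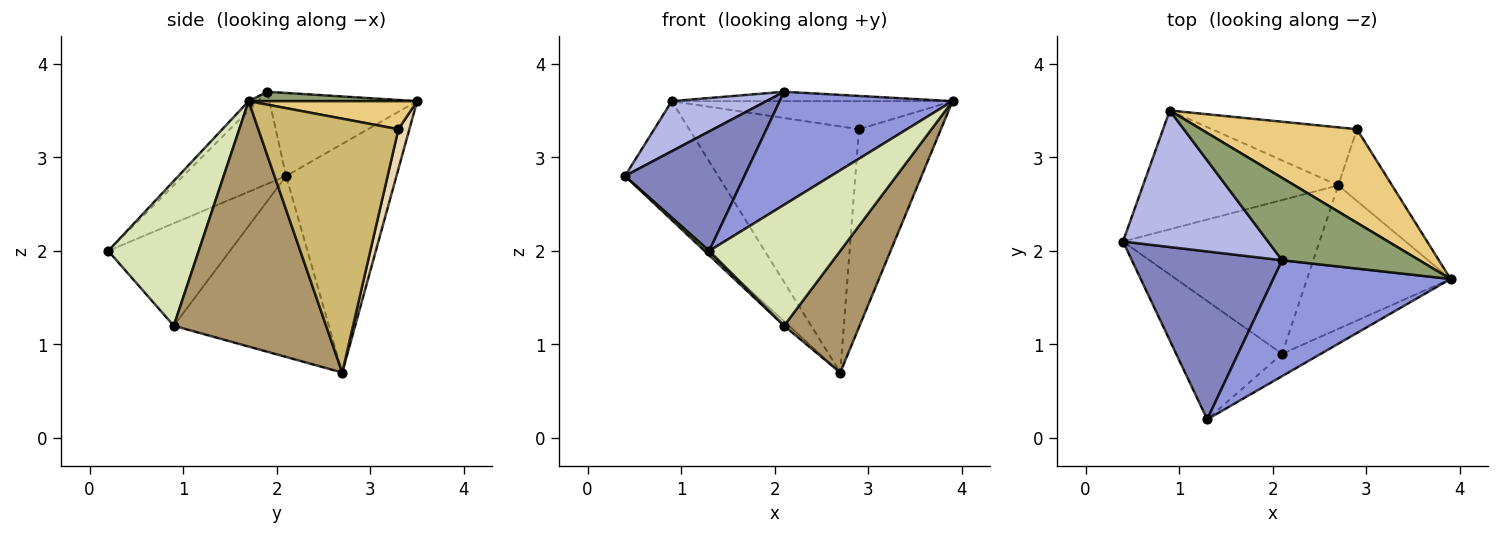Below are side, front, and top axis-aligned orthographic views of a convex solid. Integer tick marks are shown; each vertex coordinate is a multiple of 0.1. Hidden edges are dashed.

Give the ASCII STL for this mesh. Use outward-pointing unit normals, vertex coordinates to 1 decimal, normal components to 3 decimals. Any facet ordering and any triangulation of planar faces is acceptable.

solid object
 facet normal -0.640 0.541 -0.546
  outer loop
   vertex 0.9 3.5 3.6
   vertex 2.7 2.7 0.7
   vertex 0.4 2.1 2.8
  endloop
 endfacet
 facet normal -0.447 -0.519 0.729
  outer loop
   vertex 2.1 1.9 3.7
   vertex 0.4 2.1 2.8
   vertex 1.3 0.2 2.0
  endloop
 endfacet
 facet normal -0.038 -0.698 0.715
  outer loop
   vertex 2.1 1.9 3.7
   vertex 1.3 0.2 2.0
   vertex 3.9 1.7 3.6
  endloop
 endfacet
 facet normal -0.473 -0.303 0.827
  outer loop
   vertex 2.1 1.9 3.7
   vertex 0.9 3.5 3.6
   vertex 0.4 2.1 2.8
  endloop
 endfacet
 facet normal 0.068 0.113 0.991
  outer loop
   vertex 2.1 1.9 3.7
   vertex 3.9 1.7 3.6
   vertex 0.9 3.5 3.6
  endloop
 endfacet
 facet normal -0.695 -0.027 -0.718
  outer loop
   vertex 2.1 0.9 1.2
   vertex 1.3 0.2 2.0
   vertex 0.4 2.1 2.8
  endloop
 endfacet
 facet normal -0.677 0.021 -0.736
  outer loop
   vertex 2.1 0.9 1.2
   vertex 0.4 2.1 2.8
   vertex 2.7 2.7 0.7
  endloop
 endfacet
 facet normal 0.562 -0.814 -0.150
  outer loop
   vertex 2.1 0.9 1.2
   vertex 3.9 1.7 3.6
   vertex 1.3 0.2 2.0
  endloop
 endfacet
 facet normal 0.794 -0.393 -0.464
  outer loop
   vertex 2.1 0.9 1.2
   vertex 2.7 2.7 0.7
   vertex 3.9 1.7 3.6
  endloop
 endfacet
 facet normal 0.849 0.497 -0.180
  outer loop
   vertex 2.9 3.3 3.3
   vertex 3.9 1.7 3.6
   vertex 2.7 2.7 0.7
  endloop
 endfacet
 facet normal 0.170 0.283 0.944
  outer loop
   vertex 2.9 3.3 3.3
   vertex 0.9 3.5 3.6
   vertex 3.9 1.7 3.6
  endloop
 endfacet
 facet normal 0.063 0.971 -0.229
  outer loop
   vertex 2.9 3.3 3.3
   vertex 2.7 2.7 0.7
   vertex 0.9 3.5 3.6
  endloop
 endfacet
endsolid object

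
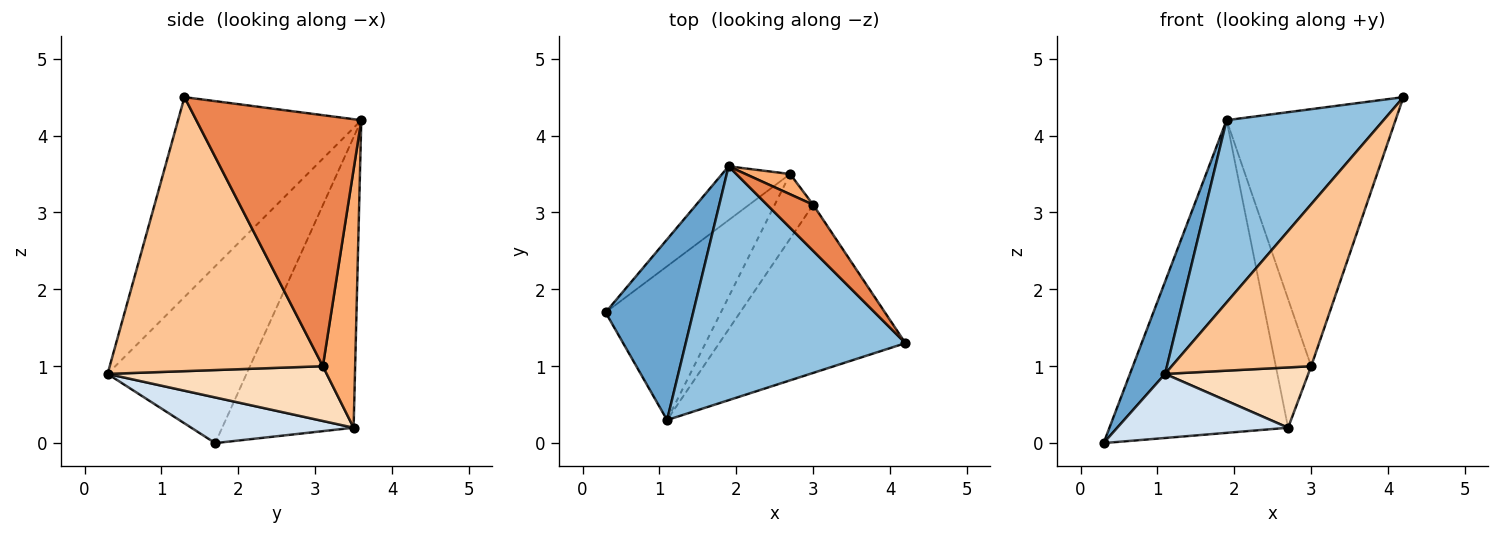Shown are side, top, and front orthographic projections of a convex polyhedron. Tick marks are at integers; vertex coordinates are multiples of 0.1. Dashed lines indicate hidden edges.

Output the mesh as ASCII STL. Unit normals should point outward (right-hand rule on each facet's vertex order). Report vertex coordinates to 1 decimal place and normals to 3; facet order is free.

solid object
 facet normal -0.874 -0.221 0.433
  outer loop
   vertex 1.1 0.3 0.9
   vertex 1.9 3.6 4.2
   vertex 0.3 1.7 0.0
  endloop
 endfacet
 facet normal -0.583 -0.499 0.641
  outer loop
   vertex 1.1 0.3 0.9
   vertex 4.2 1.3 4.5
   vertex 1.9 3.6 4.2
  endloop
 endfacet
 facet normal -0.587 0.798 -0.137
  outer loop
   vertex 2.7 3.5 0.2
   vertex 0.3 1.7 0.0
   vertex 1.9 3.6 4.2
  endloop
 endfacet
 facet normal 0.343 -0.361 -0.867
  outer loop
   vertex 2.7 3.5 0.2
   vertex 1.1 0.3 0.9
   vertex 0.3 1.7 0.0
  endloop
 endfacet
 facet normal 0.693 0.710 0.127
  outer loop
   vertex 3.0 3.1 1.0
   vertex 1.9 3.6 4.2
   vertex 4.2 1.3 4.5
  endloop
 endfacet
 facet normal 0.670 0.734 0.116
  outer loop
   vertex 3.0 3.1 1.0
   vertex 2.7 3.5 0.2
   vertex 1.9 3.6 4.2
  endloop
 endfacet
 facet normal 0.727 -0.476 -0.494
  outer loop
   vertex 3.0 3.1 1.0
   vertex 4.2 1.3 4.5
   vertex 1.1 0.3 0.9
  endloop
 endfacet
 facet normal 0.722 -0.472 -0.507
  outer loop
   vertex 3.0 3.1 1.0
   vertex 1.1 0.3 0.9
   vertex 2.7 3.5 0.2
  endloop
 endfacet
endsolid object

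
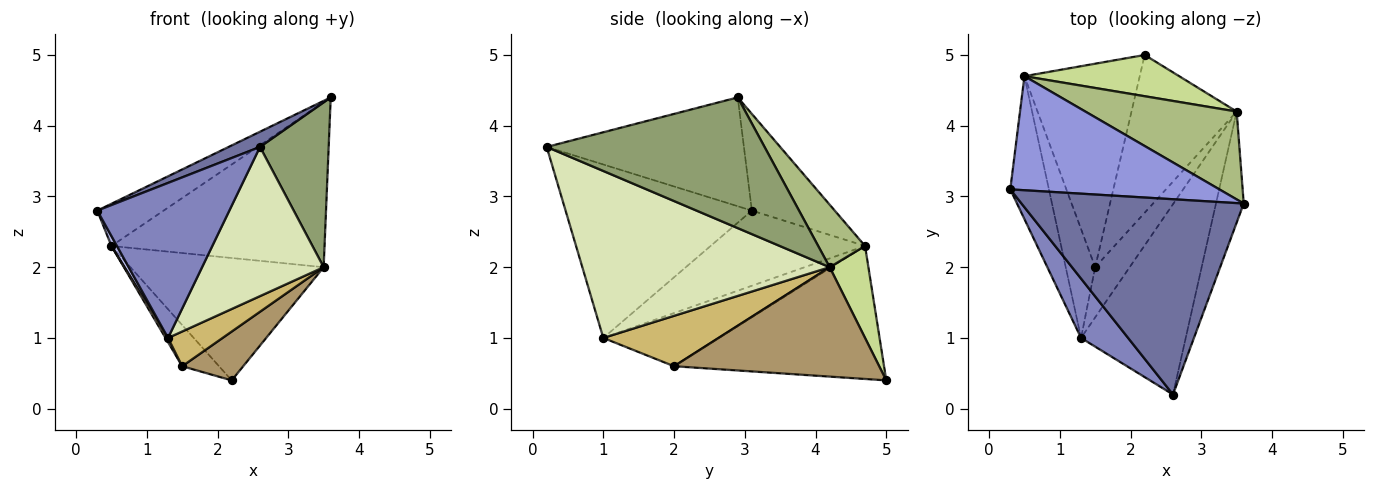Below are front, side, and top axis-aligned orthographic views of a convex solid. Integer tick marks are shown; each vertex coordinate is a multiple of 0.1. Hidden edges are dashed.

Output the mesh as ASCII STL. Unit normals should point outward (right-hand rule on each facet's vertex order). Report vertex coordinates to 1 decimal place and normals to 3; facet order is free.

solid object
 facet normal -0.439 -0.070 0.896
  outer loop
   vertex 2.6 0.2 3.7
   vertex 3.6 2.9 4.4
   vertex 0.3 3.1 2.8
  endloop
 endfacet
 facet normal -0.797 -0.565 0.216
  outer loop
   vertex 1.3 1.0 1.0
   vertex 2.6 0.2 3.7
   vertex 0.3 3.1 2.8
  endloop
 endfacet
 facet normal -0.398 0.319 0.860
  outer loop
   vertex 0.5 4.7 2.3
   vertex 0.3 3.1 2.8
   vertex 3.6 2.9 4.4
  endloop
 endfacet
 facet normal -0.889 -0.032 -0.457
  outer loop
   vertex 0.5 4.7 2.3
   vertex 1.3 1.0 1.0
   vertex 0.3 3.1 2.8
  endloop
 endfacet
 facet normal 0.935 -0.295 -0.199
  outer loop
   vertex 3.5 4.2 2.0
   vertex 3.6 2.9 4.4
   vertex 2.6 0.2 3.7
  endloop
 endfacet
 facet normal 0.191 0.866 0.461
  outer loop
   vertex 3.5 4.2 2.0
   vertex 0.5 4.7 2.3
   vertex 3.6 2.9 4.4
  endloop
 endfacet
 facet normal 0.187 0.931 0.314
  outer loop
   vertex 3.5 4.2 2.0
   vertex 2.2 5.0 0.4
   vertex 0.5 4.7 2.3
  endloop
 endfacet
 facet normal 0.782 -0.384 -0.490
  outer loop
   vertex 3.5 4.2 2.0
   vertex 2.6 0.2 3.7
   vertex 1.3 1.0 1.0
  endloop
 endfacet
 facet normal 0.705 -0.210 -0.678
  outer loop
   vertex 1.5 2.0 0.6
   vertex 2.2 5.0 0.4
   vertex 3.5 4.2 2.0
  endloop
 endfacet
 facet normal 0.769 -0.364 -0.526
  outer loop
   vertex 1.5 2.0 0.6
   vertex 3.5 4.2 2.0
   vertex 1.3 1.0 1.0
  endloop
 endfacet
 facet normal -0.749 0.131 -0.649
  outer loop
   vertex 1.5 2.0 0.6
   vertex 0.5 4.7 2.3
   vertex 2.2 5.0 0.4
  endloop
 endfacet
 facet normal -0.875 -0.019 -0.484
  outer loop
   vertex 1.5 2.0 0.6
   vertex 1.3 1.0 1.0
   vertex 0.5 4.7 2.3
  endloop
 endfacet
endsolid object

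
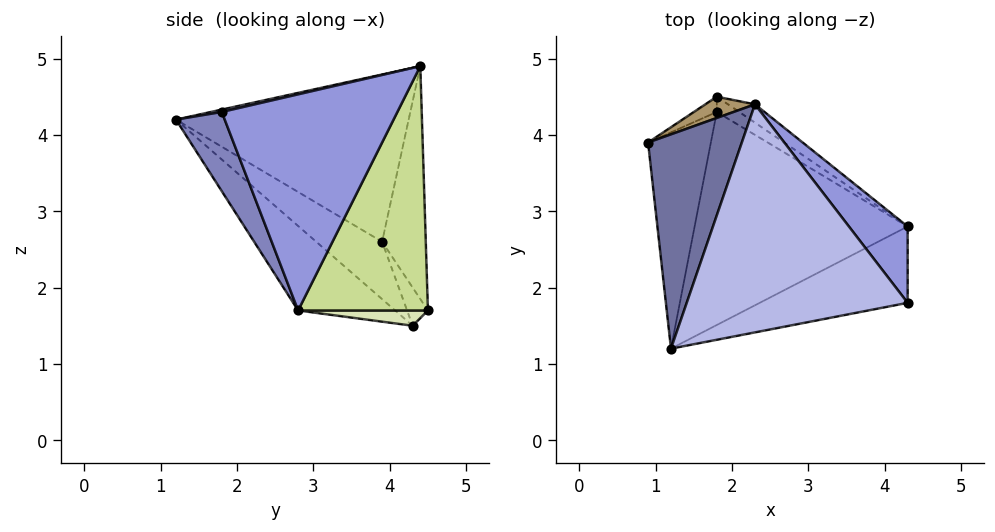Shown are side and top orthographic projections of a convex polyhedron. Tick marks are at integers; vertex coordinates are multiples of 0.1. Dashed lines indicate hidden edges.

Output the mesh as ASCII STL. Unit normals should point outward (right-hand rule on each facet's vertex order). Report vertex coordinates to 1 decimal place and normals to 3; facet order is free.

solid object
 facet normal -0.856 0.189 0.480
  outer loop
   vertex 2.3 4.4 4.9
   vertex 0.9 3.9 2.6
   vertex 1.2 1.2 4.2
  endloop
 endfacet
 facet normal 0.189 -0.917 -0.353
  outer loop
   vertex 4.3 1.8 4.3
   vertex 1.2 1.2 4.2
   vertex 4.3 2.8 1.7
  endloop
 endfacet
 facet normal 0.797 0.563 0.217
  outer loop
   vertex 4.3 1.8 4.3
   vertex 4.3 2.8 1.7
   vertex 2.3 4.4 4.9
  endloop
 endfacet
 facet normal 0.011 -0.217 0.976
  outer loop
   vertex 4.3 1.8 4.3
   vertex 2.3 4.4 4.9
   vertex 1.2 1.2 4.2
  endloop
 endfacet
 facet normal -0.600 -0.456 -0.657
  outer loop
   vertex 1.8 4.3 1.5
   vertex 1.2 1.2 4.2
   vertex 0.9 3.9 2.6
  endloop
 endfacet
 facet normal -0.297 -0.594 -0.748
  outer loop
   vertex 1.8 4.3 1.5
   vertex 4.3 2.8 1.7
   vertex 1.2 1.2 4.2
  endloop
 endfacet
 facet normal 0.561 0.825 -0.062
  outer loop
   vertex 1.8 4.5 1.7
   vertex 2.3 4.4 4.9
   vertex 4.3 2.8 1.7
  endloop
 endfacet
 facet normal 0.433 0.637 -0.637
  outer loop
   vertex 1.8 4.5 1.7
   vertex 4.3 2.8 1.7
   vertex 1.8 4.3 1.5
  endloop
 endfacet
 facet normal -0.479 0.872 0.102
  outer loop
   vertex 1.8 4.5 1.7
   vertex 0.9 3.9 2.6
   vertex 2.3 4.4 4.9
  endloop
 endfacet
 facet normal -0.762 0.457 -0.457
  outer loop
   vertex 1.8 4.5 1.7
   vertex 1.8 4.3 1.5
   vertex 0.9 3.9 2.6
  endloop
 endfacet
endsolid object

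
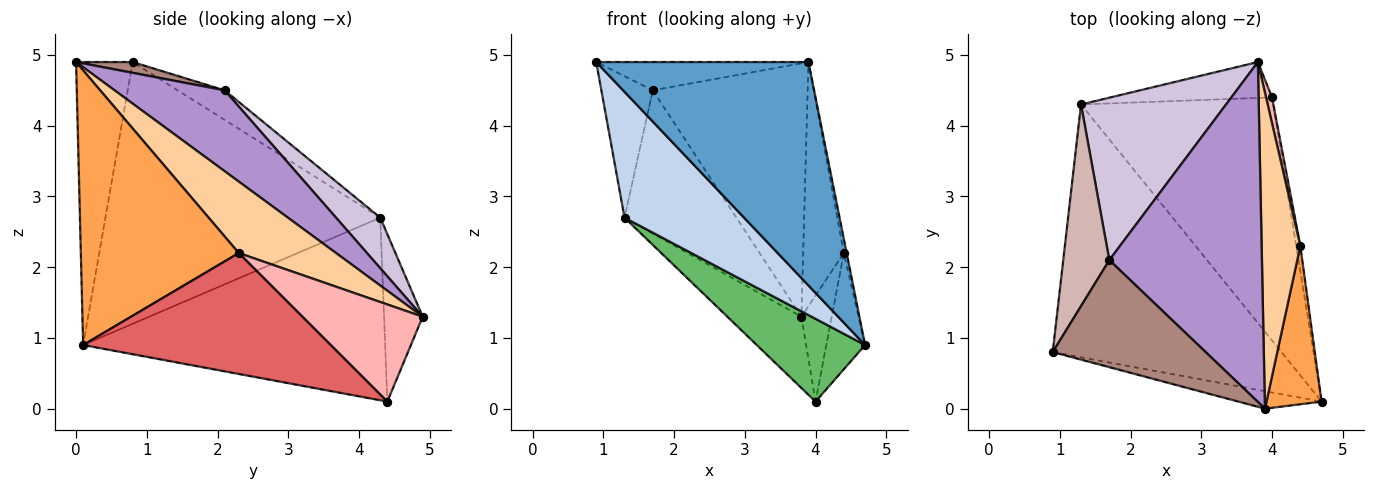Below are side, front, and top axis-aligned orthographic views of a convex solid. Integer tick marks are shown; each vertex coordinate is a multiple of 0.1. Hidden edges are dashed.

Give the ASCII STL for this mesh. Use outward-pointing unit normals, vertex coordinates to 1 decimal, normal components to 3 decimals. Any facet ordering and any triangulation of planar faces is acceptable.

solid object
 facet normal -0.257 -0.963 -0.075
  outer loop
   vertex 3.9 0.0 4.9
   vertex 0.9 0.8 4.9
   vertex 4.7 0.1 0.9
  endloop
 endfacet
 facet normal -0.716 -0.311 -0.625
  outer loop
   vertex 1.3 4.3 2.7
   vertex 4.7 0.1 0.9
   vertex 0.9 0.8 4.9
  endloop
 endfacet
 facet normal 0.980 0.018 0.197
  outer loop
   vertex 4.4 2.3 2.2
   vertex 3.9 0.0 4.9
   vertex 4.7 0.1 0.9
  endloop
 endfacet
 facet normal 0.825 0.345 0.447
  outer loop
   vertex 4.4 2.3 2.2
   vertex 3.8 4.9 1.3
   vertex 3.9 0.0 4.9
  endloop
 endfacet
 facet normal -0.669 -0.240 -0.704
  outer loop
   vertex 4.0 4.4 0.1
   vertex 4.7 0.1 0.9
   vertex 1.3 4.3 2.7
  endloop
 endfacet
 facet normal -0.423 0.809 -0.408
  outer loop
   vertex 4.0 4.4 0.1
   vertex 1.3 4.3 2.7
   vertex 3.8 4.9 1.3
  endloop
 endfacet
 facet normal 0.987 0.154 -0.034
  outer loop
   vertex 4.0 4.4 0.1
   vertex 4.4 2.3 2.2
   vertex 4.7 0.1 0.9
  endloop
 endfacet
 facet normal 0.968 0.244 0.060
  outer loop
   vertex 4.0 4.4 0.1
   vertex 3.8 4.9 1.3
   vertex 4.4 2.3 2.2
  endloop
 endfacet
 facet normal 0.391 0.550 0.738
  outer loop
   vertex 1.7 2.1 4.5
   vertex 3.9 0.0 4.9
   vertex 3.8 4.9 1.3
  endloop
 endfacet
 facet normal 0.253 0.640 0.726
  outer loop
   vertex 1.7 2.1 4.5
   vertex 3.8 4.9 1.3
   vertex 1.3 4.3 2.7
  endloop
 endfacet
 facet normal 0.068 0.255 0.965
  outer loop
   vertex 1.7 2.1 4.5
   vertex 0.9 0.8 4.9
   vertex 3.9 0.0 4.9
  endloop
 endfacet
 facet normal -0.464 0.509 0.725
  outer loop
   vertex 1.7 2.1 4.5
   vertex 1.3 4.3 2.7
   vertex 0.9 0.8 4.9
  endloop
 endfacet
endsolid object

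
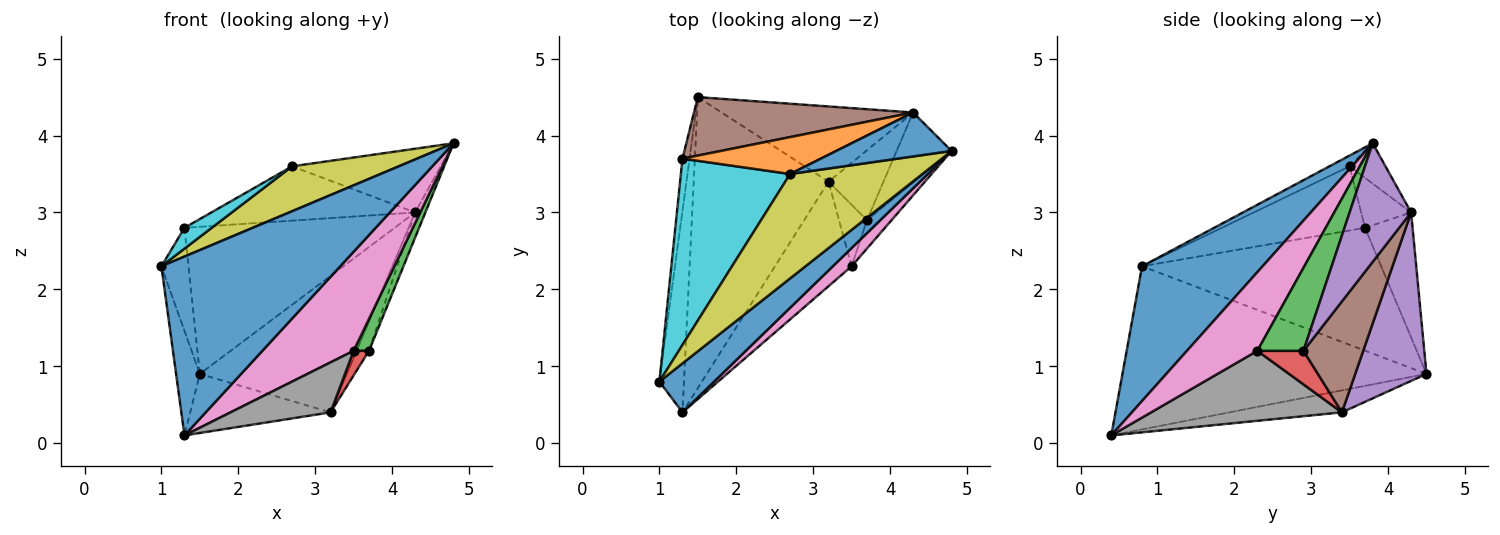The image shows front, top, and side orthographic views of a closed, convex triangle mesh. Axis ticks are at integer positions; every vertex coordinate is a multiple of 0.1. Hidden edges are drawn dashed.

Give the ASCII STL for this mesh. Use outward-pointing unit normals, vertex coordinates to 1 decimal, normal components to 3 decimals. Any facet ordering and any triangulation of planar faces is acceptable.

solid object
 facet normal 0.545 -0.809 0.221
  outer loop
   vertex 1.3 0.4 0.1
   vertex 4.8 3.8 3.9
   vertex 1.0 0.8 2.3
  endloop
 endfacet
 facet normal -0.986 0.077 -0.148
  outer loop
   vertex 1.3 0.4 0.1
   vertex 1.0 0.8 2.3
   vertex 1.5 4.5 0.9
  endloop
 endfacet
 facet normal -0.157 0.197 -0.968
  outer loop
   vertex 3.2 3.4 0.4
   vertex 1.3 0.4 0.1
   vertex 1.5 4.5 0.9
  endloop
 endfacet
 facet normal -0.992 0.112 -0.057
  outer loop
   vertex 1.3 3.7 2.8
   vertex 1.5 4.5 0.9
   vertex 1.0 0.8 2.3
  endloop
 endfacet
 facet normal 0.391 0.806 -0.444
  outer loop
   vertex 4.3 4.3 3.0
   vertex 3.2 3.4 0.4
   vertex 1.5 4.5 0.9
  endloop
 endfacet
 facet normal -0.206 0.909 0.361
  outer loop
   vertex 4.3 4.3 3.0
   vertex 1.5 4.5 0.9
   vertex 1.3 3.7 2.8
  endloop
 endfacet
 facet normal 0.605 -0.783 0.144
  outer loop
   vertex 3.5 2.3 1.2
   vertex 4.8 3.8 3.9
   vertex 1.3 0.4 0.1
  endloop
 endfacet
 facet normal 0.636 -0.333 -0.696
  outer loop
   vertex 3.5 2.3 1.2
   vertex 1.3 0.4 0.1
   vertex 3.2 3.4 0.4
  endloop
 endfacet
 facet normal -0.075 -0.394 0.916
  outer loop
   vertex 2.7 3.5 3.6
   vertex 1.0 0.8 2.3
   vertex 4.8 3.8 3.9
  endloop
 endfacet
 facet normal -0.504 -0.096 0.858
  outer loop
   vertex 2.7 3.5 3.6
   vertex 1.3 3.7 2.8
   vertex 1.0 0.8 2.3
  endloop
 endfacet
 facet normal -0.195 0.807 0.557
  outer loop
   vertex 2.7 3.5 3.6
   vertex 4.8 3.8 3.9
   vertex 4.3 4.3 3.0
  endloop
 endfacet
 facet normal -0.199 0.811 0.551
  outer loop
   vertex 2.7 3.5 3.6
   vertex 4.3 4.3 3.0
   vertex 1.3 3.7 2.8
  endloop
 endfacet
 facet normal 0.913 -0.304 -0.271
  outer loop
   vertex 3.7 2.9 1.2
   vertex 4.8 3.8 3.9
   vertex 3.5 2.3 1.2
  endloop
 endfacet
 facet normal 0.744 -0.248 -0.620
  outer loop
   vertex 3.7 2.9 1.2
   vertex 3.5 2.3 1.2
   vertex 3.2 3.4 0.4
  endloop
 endfacet
 facet normal 0.897 0.150 -0.415
  outer loop
   vertex 3.7 2.9 1.2
   vertex 4.3 4.3 3.0
   vertex 4.8 3.8 3.9
  endloop
 endfacet
 facet normal 0.881 0.183 -0.436
  outer loop
   vertex 3.7 2.9 1.2
   vertex 3.2 3.4 0.4
   vertex 4.3 4.3 3.0
  endloop
 endfacet
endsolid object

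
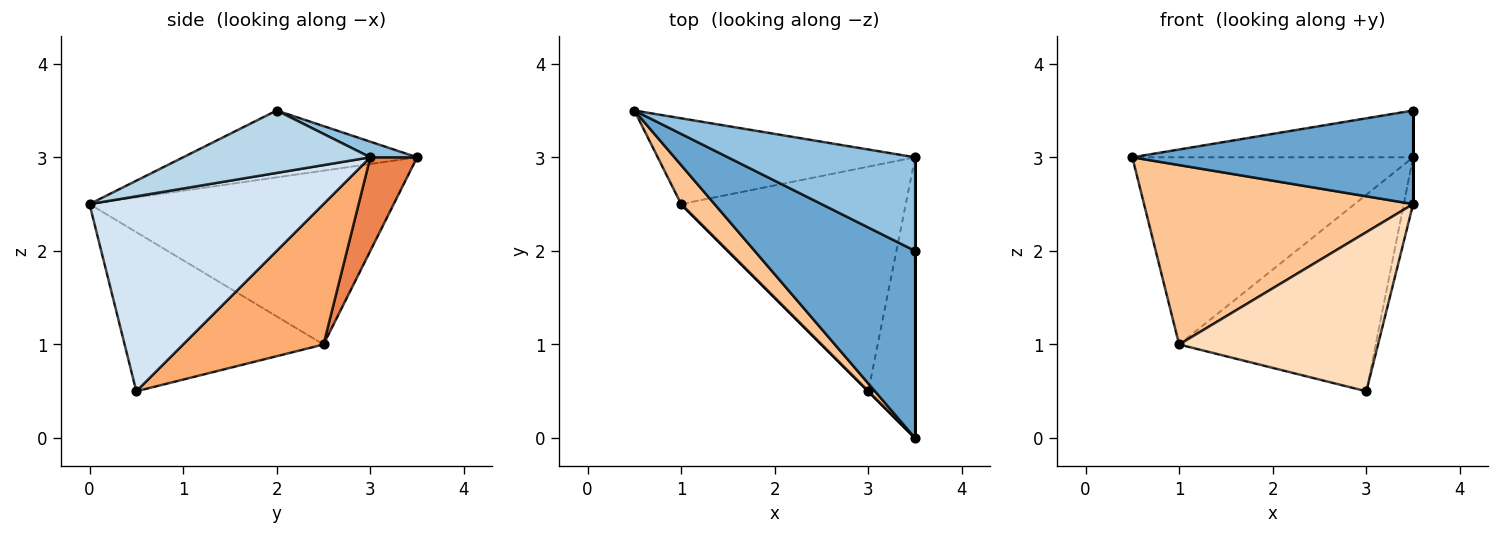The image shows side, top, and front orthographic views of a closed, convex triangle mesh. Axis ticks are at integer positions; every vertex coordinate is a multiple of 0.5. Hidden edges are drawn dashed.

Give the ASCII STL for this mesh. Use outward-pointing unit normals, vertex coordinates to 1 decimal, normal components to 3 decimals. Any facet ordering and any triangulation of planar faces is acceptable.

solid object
 facet normal -0.349 -0.419 0.838
  outer loop
   vertex 3.5 0.0 2.5
   vertex 3.5 2.0 3.5
   vertex 0.5 3.5 3.0
  endloop
 endfacet
 facet normal 0.074 0.446 0.892
  outer loop
   vertex 3.5 3.0 3.0
   vertex 0.5 3.5 3.0
   vertex 3.5 2.0 3.5
  endloop
 endfacet
 facet normal 1.000 0.000 0.000
  outer loop
   vertex 3.5 3.0 3.0
   vertex 3.5 2.0 3.5
   vertex 3.5 0.0 2.5
  endloop
 endfacet
 facet normal 0.972 0.039 -0.233
  outer loop
   vertex 3.5 3.0 3.0
   vertex 3.5 0.0 2.5
   vertex 3.0 0.5 0.5
  endloop
 endfacet
 facet normal 0.150 0.899 -0.412
  outer loop
   vertex 1.0 2.5 1.0
   vertex 0.5 3.5 3.0
   vertex 3.5 3.0 3.0
  endloop
 endfacet
 facet normal 0.426 0.596 -0.681
  outer loop
   vertex 1.0 2.5 1.0
   vertex 3.5 3.0 3.0
   vertex 3.0 0.5 0.5
  endloop
 endfacet
 facet normal -0.741 -0.656 0.143
  outer loop
   vertex 1.0 2.5 1.0
   vertex 3.5 0.0 2.5
   vertex 0.5 3.5 3.0
  endloop
 endfacet
 facet normal -0.707 -0.707 0.000
  outer loop
   vertex 1.0 2.5 1.0
   vertex 3.0 0.5 0.5
   vertex 3.5 0.0 2.5
  endloop
 endfacet
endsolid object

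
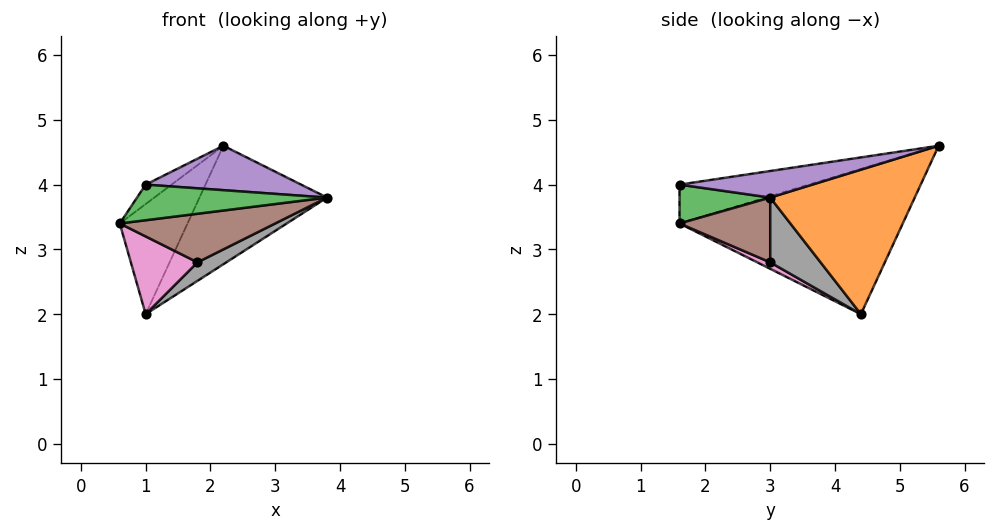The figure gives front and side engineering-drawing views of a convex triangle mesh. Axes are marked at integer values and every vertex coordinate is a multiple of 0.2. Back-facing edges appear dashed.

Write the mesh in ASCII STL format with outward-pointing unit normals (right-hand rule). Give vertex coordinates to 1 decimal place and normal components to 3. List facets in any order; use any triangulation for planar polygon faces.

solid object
 facet normal -0.915 0.278 0.294
  outer loop
   vertex 1.0 4.4 2.0
   vertex 0.6 1.6 3.4
   vertex 2.2 5.6 4.6
  endloop
 endfacet
 facet normal 0.628 0.555 -0.546
  outer loop
   vertex 1.0 4.4 2.0
   vertex 2.2 5.6 4.6
   vertex 3.8 3.0 3.8
  endloop
 endfacet
 facet normal 0.414 -0.867 -0.276
  outer loop
   vertex 1.0 1.6 4.0
   vertex 0.6 1.6 3.4
   vertex 3.8 3.0 3.8
  endloop
 endfacet
 facet normal -0.821 0.164 0.547
  outer loop
   vertex 1.0 1.6 4.0
   vertex 2.2 5.6 4.6
   vertex 0.6 1.6 3.4
  endloop
 endfacet
 facet normal 0.167 -0.195 0.967
  outer loop
   vertex 1.0 1.6 4.0
   vertex 3.8 3.0 3.8
   vertex 2.2 5.6 4.6
  endloop
 endfacet
 facet normal 0.355 -0.608 -0.710
  outer loop
   vertex 1.8 3.0 2.8
   vertex 3.8 3.0 3.8
   vertex 0.6 1.6 3.4
  endloop
 endfacet
 facet normal 0.089 -0.456 -0.886
  outer loop
   vertex 1.8 3.0 2.8
   vertex 0.6 1.6 3.4
   vertex 1.0 4.4 2.0
  endloop
 endfacet
 facet normal 0.433 -0.248 -0.867
  outer loop
   vertex 1.8 3.0 2.8
   vertex 1.0 4.4 2.0
   vertex 3.8 3.0 3.8
  endloop
 endfacet
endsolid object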